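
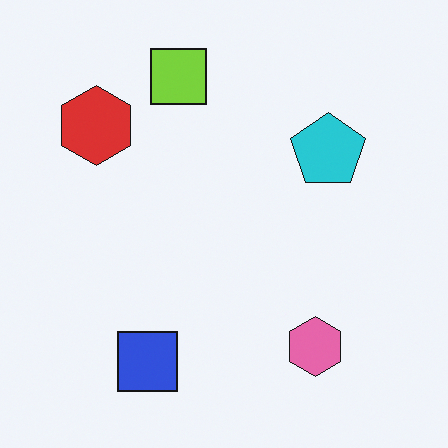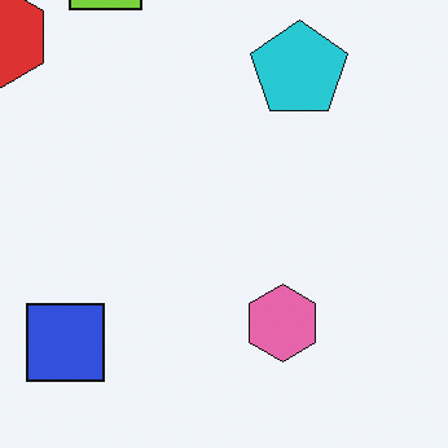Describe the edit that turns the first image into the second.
This is the original image cropped to a modestly smaller region and rescaled.

The visible shapes are larger and the field of view is narrower; shapes near the original edges may be partly or wholly outside the frame — a crop-and-rescale.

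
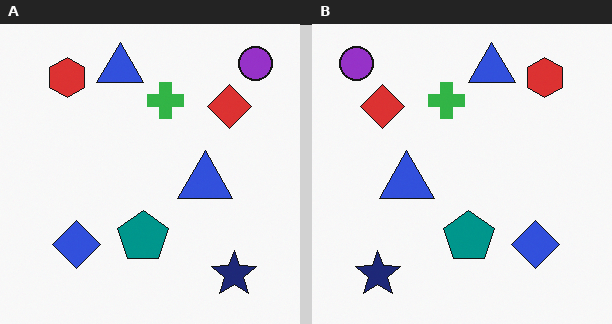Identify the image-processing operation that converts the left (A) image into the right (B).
The transformation is: flipped horizontally (left ↔ right).

The purple circle is in the top-right of the left (A) image and the top-left of the right (B) — shapes on opposite sides of the vertical midline have swapped in a mirror flip.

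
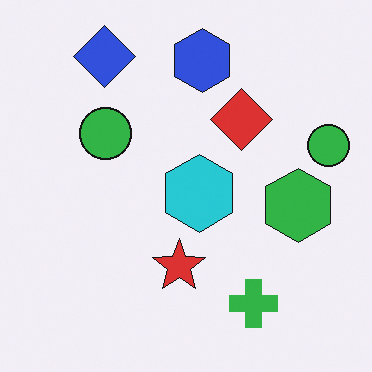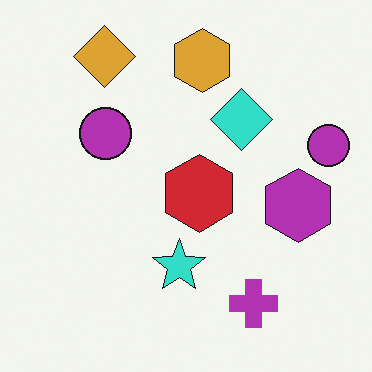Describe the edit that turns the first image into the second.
The image was hue-shifted by a large amount.

Every shape's color has rotated by the same amount around the hue wheel — a uniform hue shift.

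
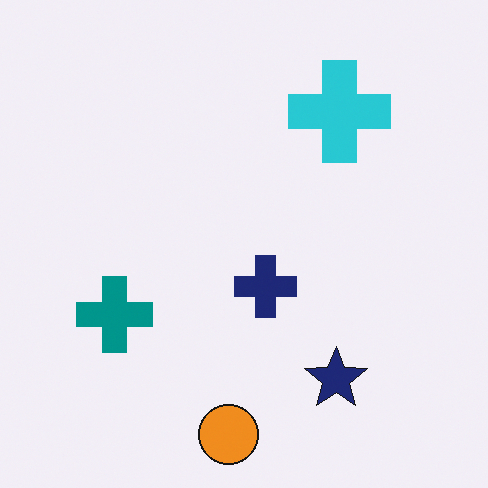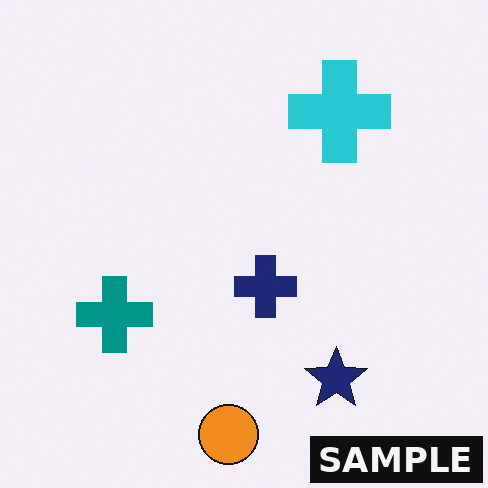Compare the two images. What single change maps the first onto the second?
The transformation is: watermarked with the text "SAMPLE" in the lower-right corner.

A dark label reading "SAMPLE" appears in the lower-right corner.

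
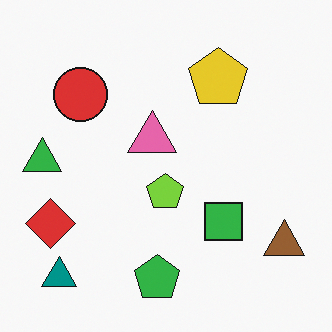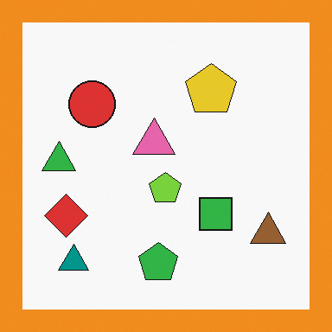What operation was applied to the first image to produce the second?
The image was framed with a orange border.

A solid orange frame runs around the edge of the second image, with the content slightly shrunk inside it.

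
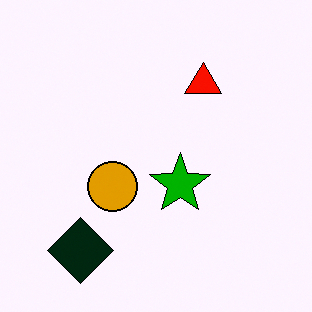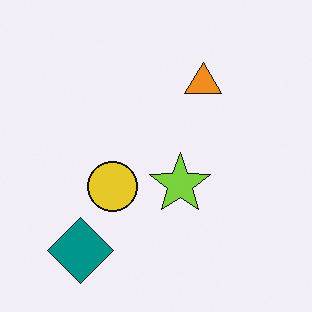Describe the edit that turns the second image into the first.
The first image is the second boosted in contrast.

Tones are pushed away from mid-grey across the whole image — a global contrast change.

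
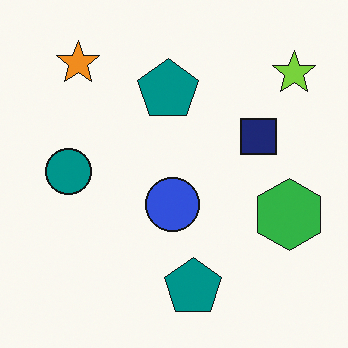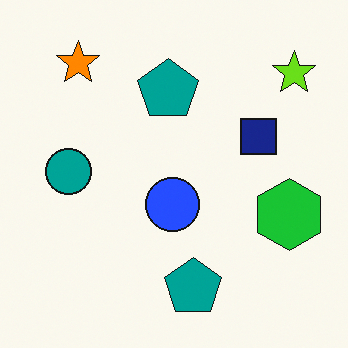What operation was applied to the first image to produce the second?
The transformation is: slightly oversaturated.

All colors are more vivid — a global saturation change.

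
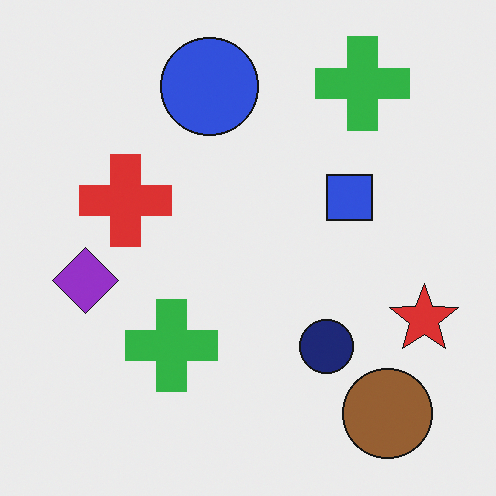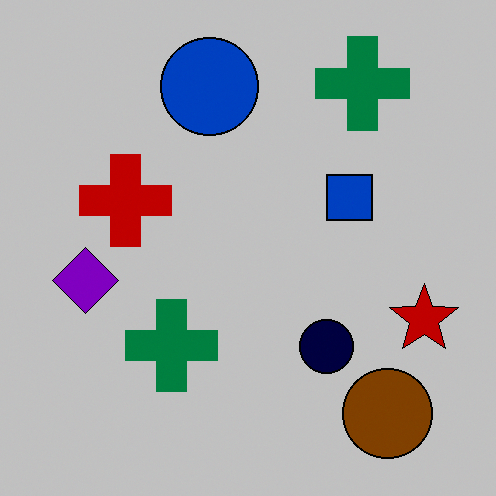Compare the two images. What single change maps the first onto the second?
The transformation is: aggressively posterized.

Each flat color has snapped to a coarser quantized level — most visibly, the near-white background has dropped to a flat grey.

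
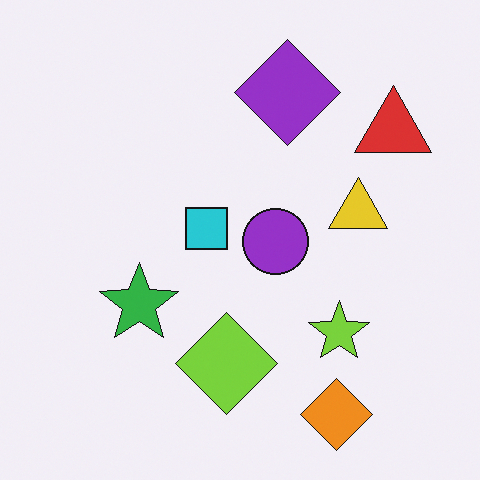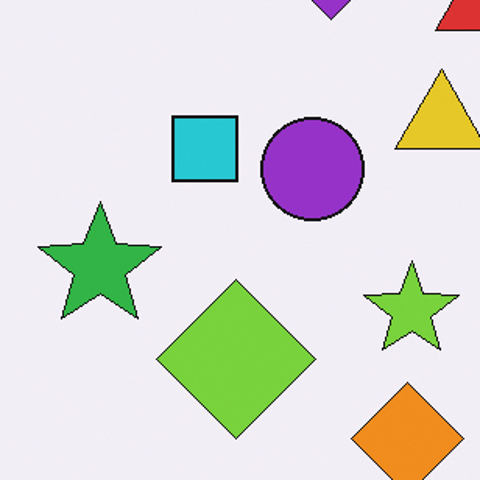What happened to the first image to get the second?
The image was cropped to a modestly smaller region and rescaled.

The visible shapes are larger and the field of view is narrower; shapes near the original edges may be partly or wholly outside the frame — a crop-and-rescale.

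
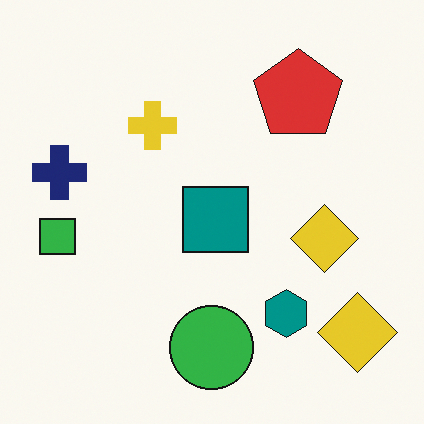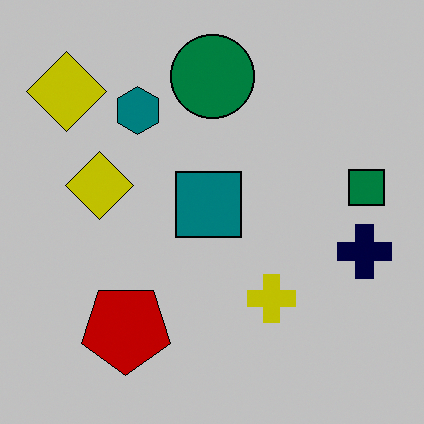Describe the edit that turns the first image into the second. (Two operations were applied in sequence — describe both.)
The transformation is: rotated 180°, then heavily posterized to just a handful of flat colors.

The navy cross sits in the left of the first image and the right of the second — consistent with a whole-image 180° rotation. Each flat color has snapped to a coarser quantized level — most visibly, the near-white background has dropped to a flat grey.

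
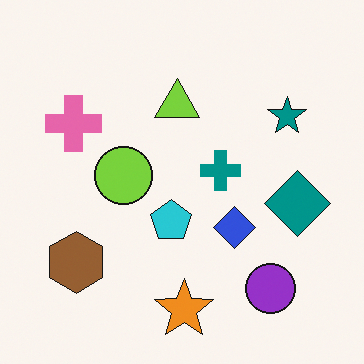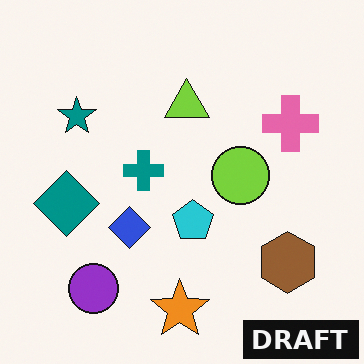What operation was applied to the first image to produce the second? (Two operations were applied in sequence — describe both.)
The second image is the first flipped horizontally (left ↔ right), then watermarked with the text "DRAFT" in the lower-right corner.

The teal diamond is in the right of the first image and the left of the second — shapes on opposite sides of the vertical midline have swapped in a mirror flip. A dark label reading "DRAFT" appears in the lower-right corner.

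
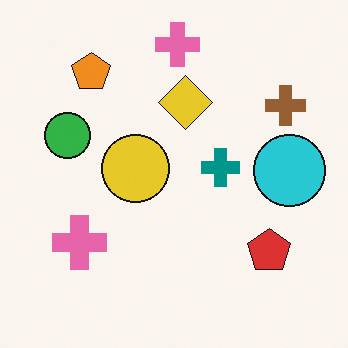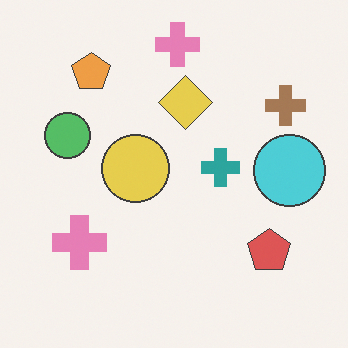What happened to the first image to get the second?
Given slightly reduced contrast.

Tones are pushed toward mid-grey across the whole image — a global contrast change.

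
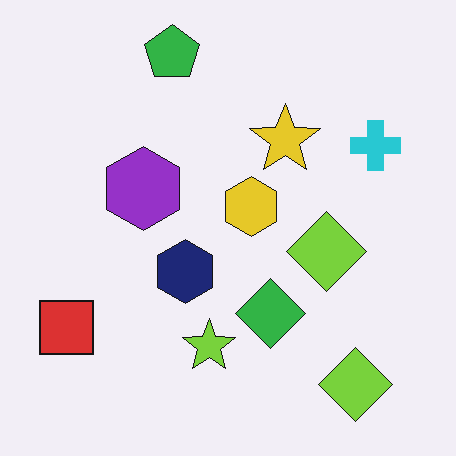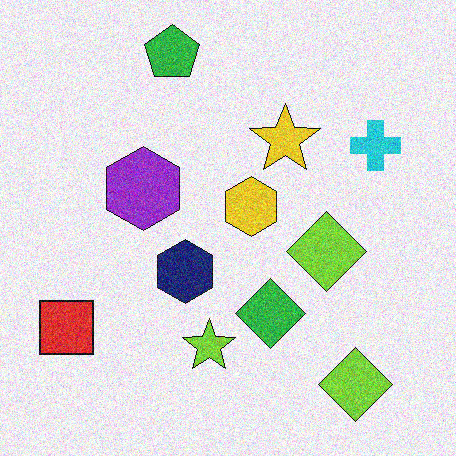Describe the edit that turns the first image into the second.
The second image is the first degraded with moderate additive noise.

Random speckle covers the whole image, including the flat background.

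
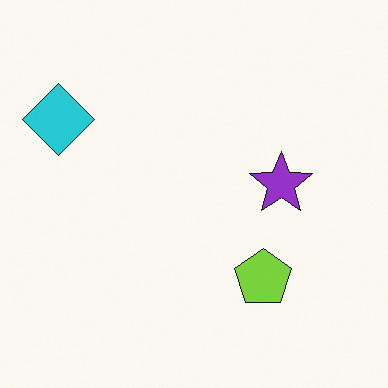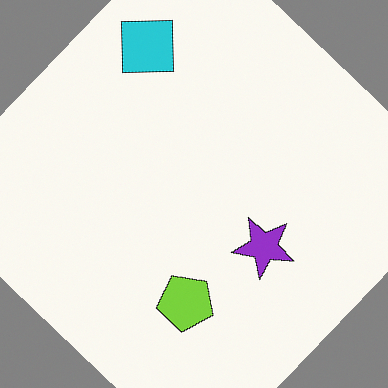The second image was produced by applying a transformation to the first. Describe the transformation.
The transformation is: rotated clockwise by a large amount — several tens of degrees.

Every shape is tilted by the same angle and the image corners show triangular fill wedges — a whole-image rotation by a non-right angle.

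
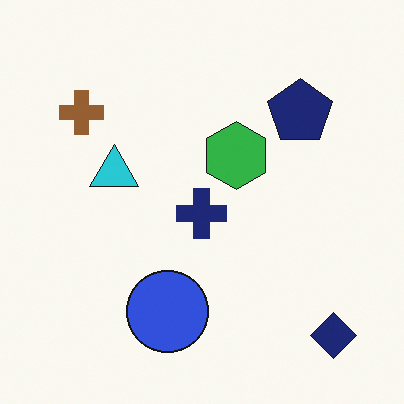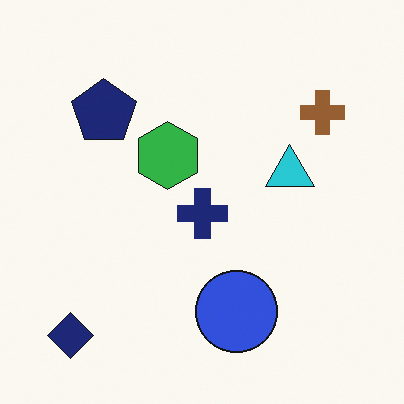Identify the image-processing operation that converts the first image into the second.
The transformation is: flipped horizontally (left ↔ right).

The navy diamond is in the bottom-right of the first image and the bottom-left of the second — shapes on opposite sides of the vertical midline have swapped in a mirror flip.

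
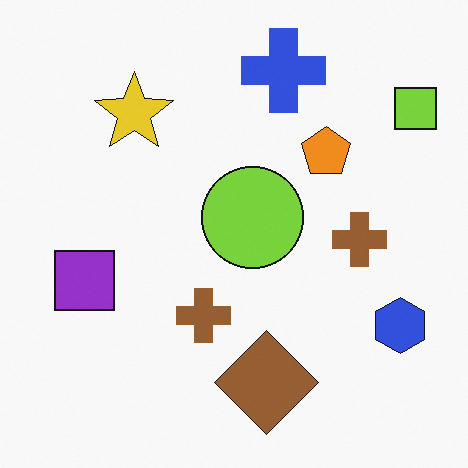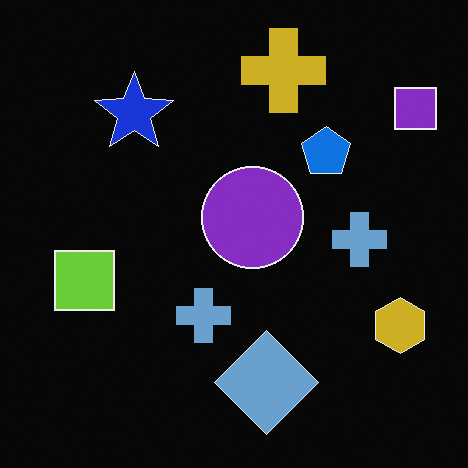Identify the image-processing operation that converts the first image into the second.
It was color-inverted (negative).

The light background has become dark and every shape's color is its complement — a photographic negative.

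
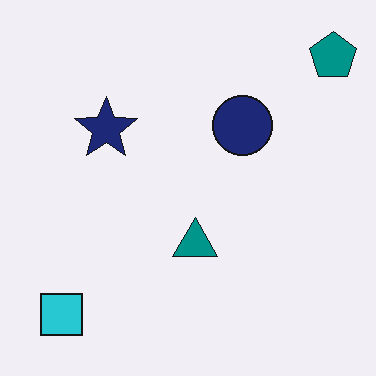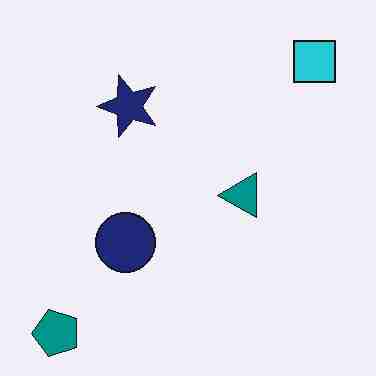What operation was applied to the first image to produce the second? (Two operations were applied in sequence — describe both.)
Degraded with heavy JPEG compression, then transposed (reflected across the top-left ↔ bottom-right diagonal).

Blocky 8×8 compression artifacts appear around shape edges and the flat background shows ringing — characteristic JPEG degradation. Shapes have swapped their row and column positions — what was in the top-right is now in the bottom-left — a diagonal reflection.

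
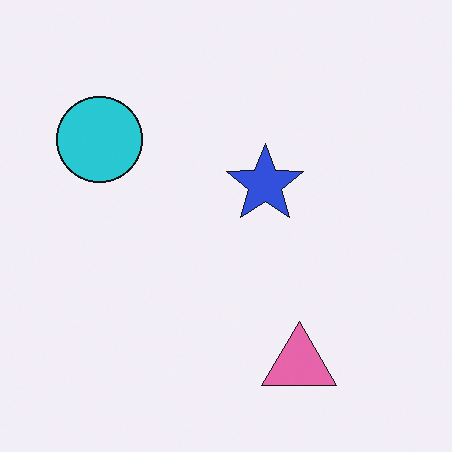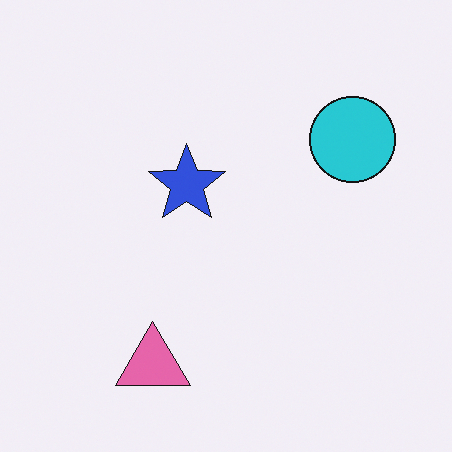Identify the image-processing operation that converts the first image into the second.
This is the original image flipped horizontally (left ↔ right).

The cyan circle is in the top-left of the first image and the top-right of the second — shapes on opposite sides of the vertical midline have swapped in a mirror flip.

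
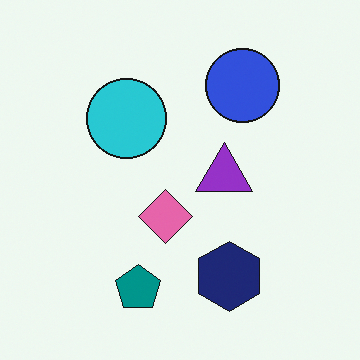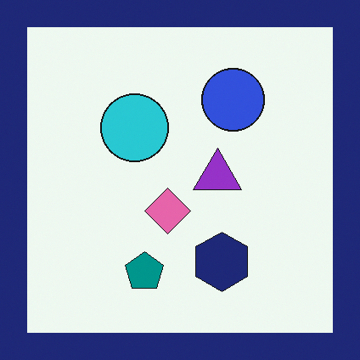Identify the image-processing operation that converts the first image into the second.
The transformation is: framed with a navy border.

A solid navy frame runs around the edge of the second image, with the content slightly shrunk inside it.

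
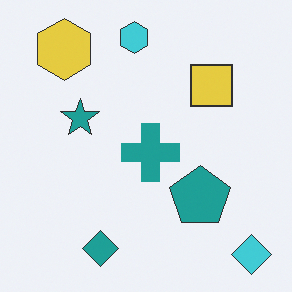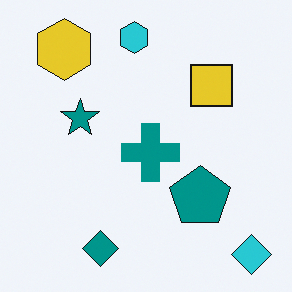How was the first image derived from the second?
The transformation is: given slightly reduced contrast.

Tones are pushed toward mid-grey across the whole image — a global contrast change.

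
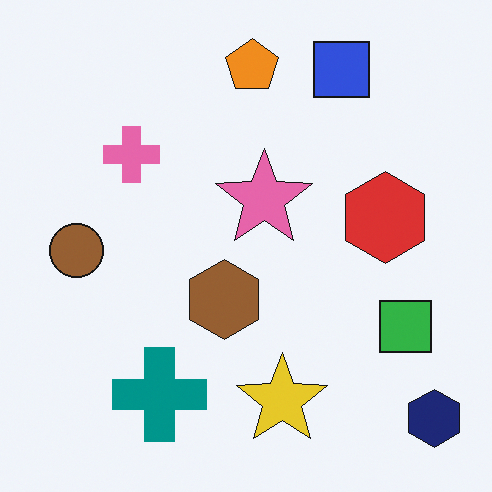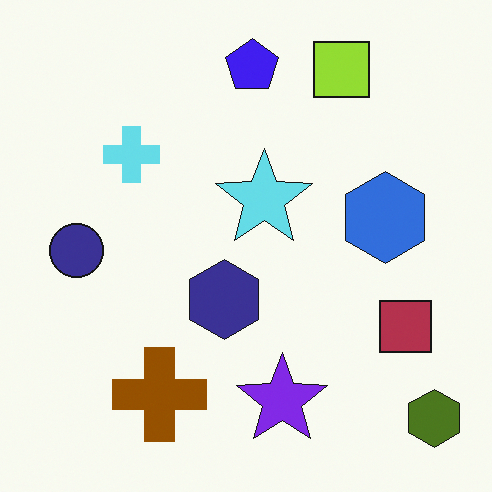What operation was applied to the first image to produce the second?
It was hue-shifted through roughly half the color wheel.

Every shape's color has rotated by the same amount around the hue wheel — a uniform hue shift.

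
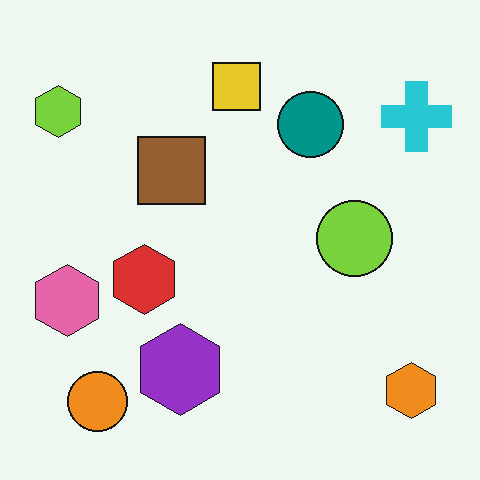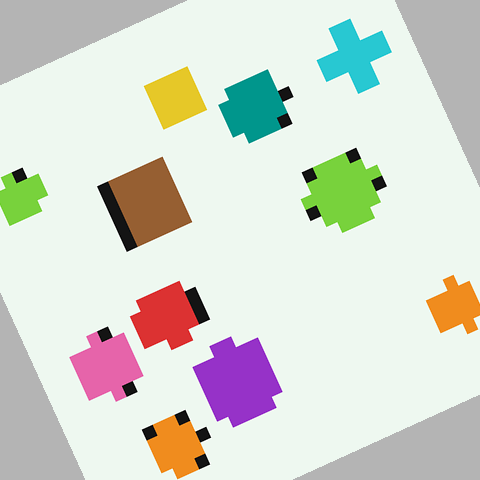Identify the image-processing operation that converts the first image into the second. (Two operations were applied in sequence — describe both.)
The second image is the first heavily pixelated into large blocks, then rotated counter-clockwise by a clearly visible amount.

Shapes are reduced to large square blocks; fine edges and outlines are lost — a downscale-then-upscale (mosaic) effect. Every shape is tilted by the same angle and the image corners show triangular fill wedges — a whole-image rotation by a non-right angle.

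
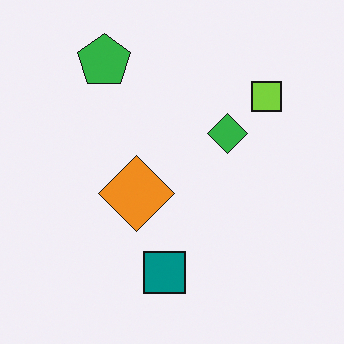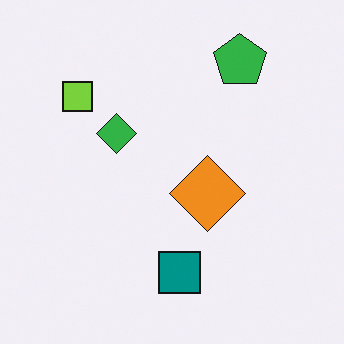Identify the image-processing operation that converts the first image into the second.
The second image is the first flipped horizontally (left ↔ right).

The lime square is in the top-right of the first image and the top-left of the second — shapes on opposite sides of the vertical midline have swapped in a mirror flip.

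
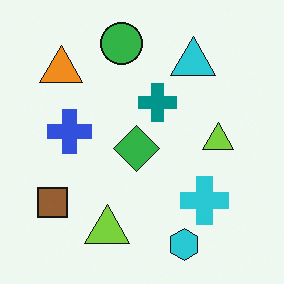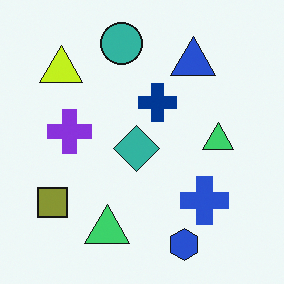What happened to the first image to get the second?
This is the original image hue-shifted slightly.

Every shape's color has rotated by the same amount around the hue wheel — a uniform hue shift.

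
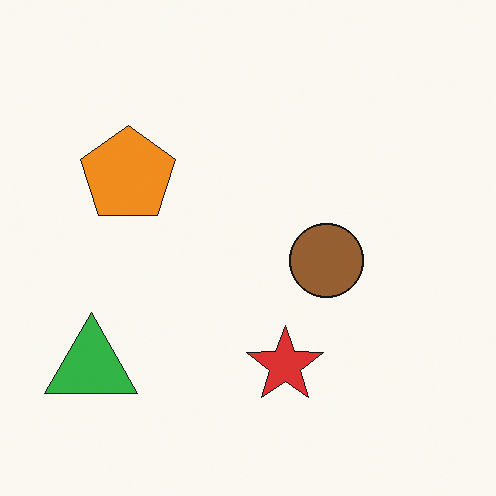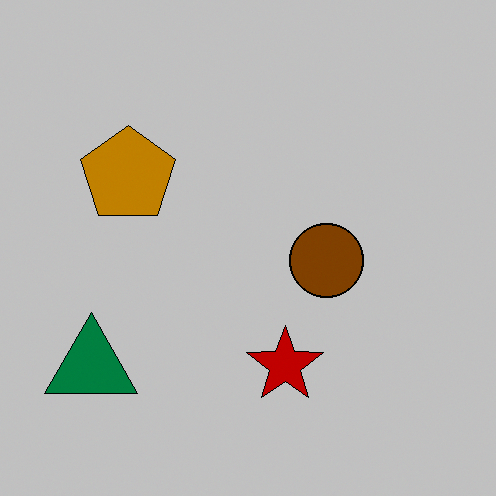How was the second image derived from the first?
The second image is the first heavily posterized to just a handful of flat colors.

Each flat color has snapped to a coarser quantized level — most visibly, the near-white background has dropped to a flat grey.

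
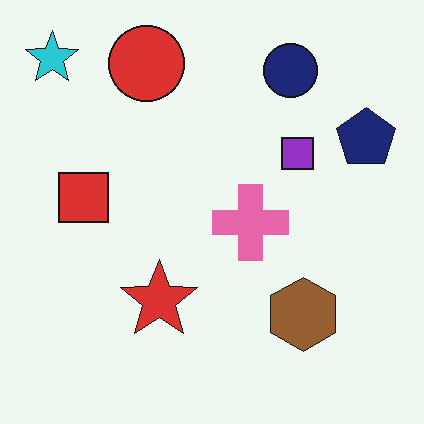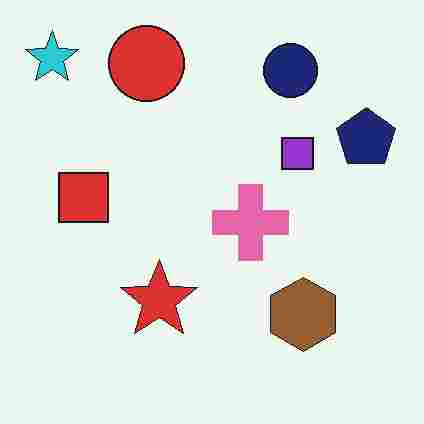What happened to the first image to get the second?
Degraded with heavy JPEG compression.

Blocky 8×8 compression artifacts appear around shape edges and the flat background shows ringing — characteristic JPEG degradation.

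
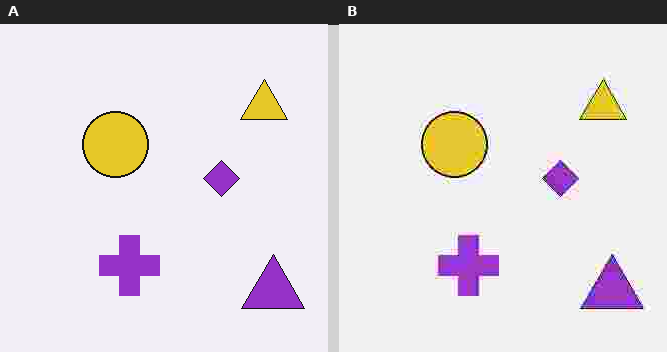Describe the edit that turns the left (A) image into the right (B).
It was heavily JPEG-compressed with obvious blocking artifacts.

Blocky 8×8 compression artifacts appear around shape edges and the flat background shows ringing — characteristic JPEG degradation.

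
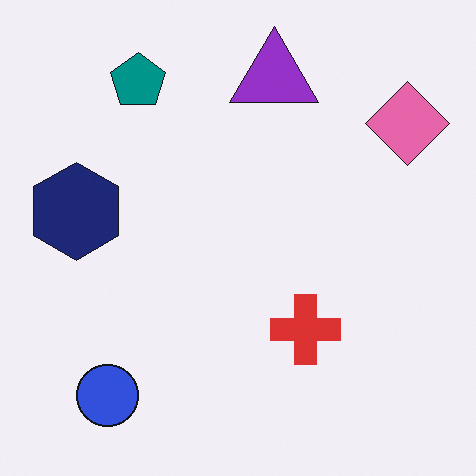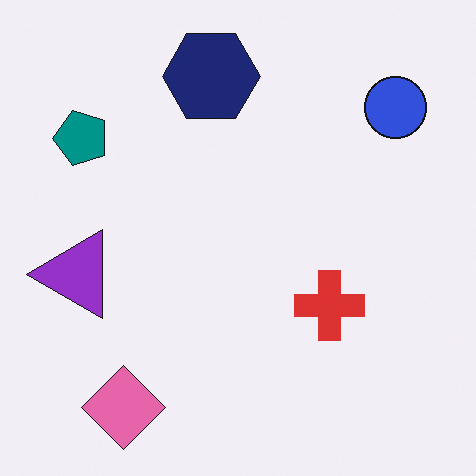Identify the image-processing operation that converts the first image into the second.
The transformation is: transposed (reflected across the top-left ↔ bottom-right diagonal).

Shapes have swapped their row and column positions — what was in the top-right is now in the bottom-left — a diagonal reflection.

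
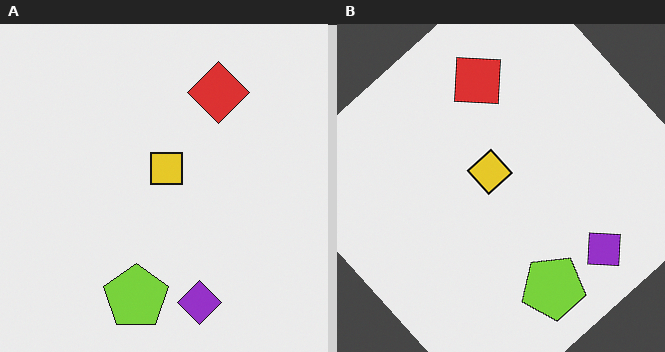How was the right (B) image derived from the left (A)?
Rotated counter-clockwise by a large amount — several tens of degrees.

Every shape is tilted by the same angle and the image corners show triangular fill wedges — a whole-image rotation by a non-right angle.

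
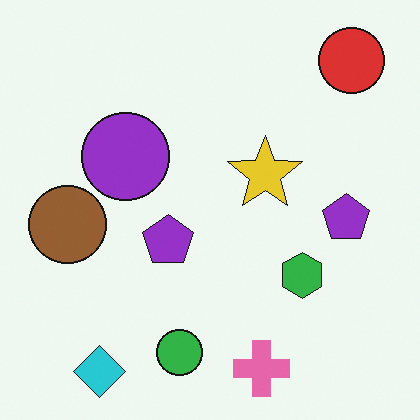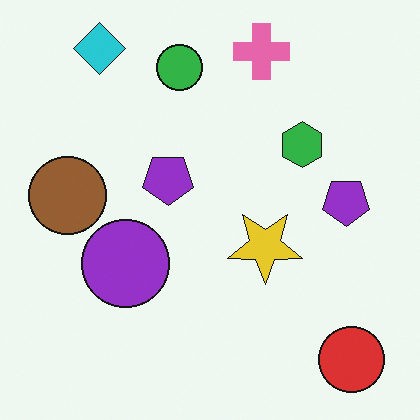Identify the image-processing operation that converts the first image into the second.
The transformation is: flipped vertically (top ↔ bottom).

The cyan diamond is in the bottom-left of the first image and the top-left of the second — shapes on opposite sides of the horizontal midline have swapped in a mirror flip.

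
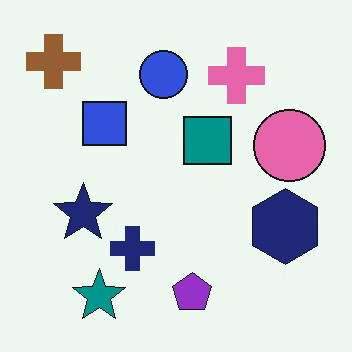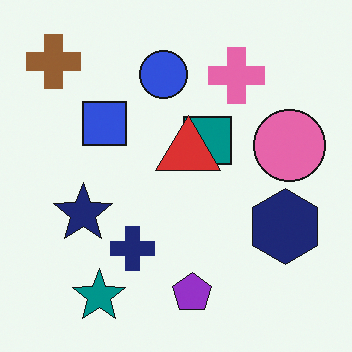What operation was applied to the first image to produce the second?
It was overlaid with an additional red triangle.

A red triangle appears in the second image that is absent from the first.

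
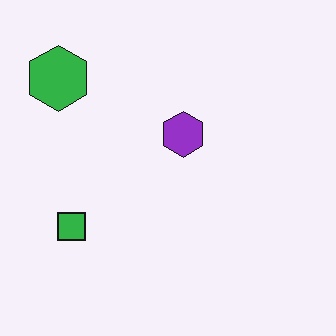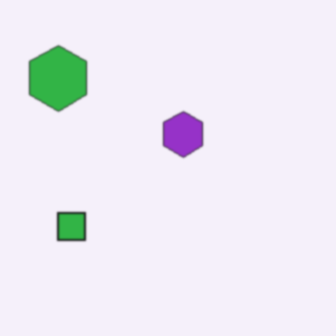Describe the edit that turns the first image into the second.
The image was slightly softened.

Shape edges and outlines are uniformly softened across the whole image.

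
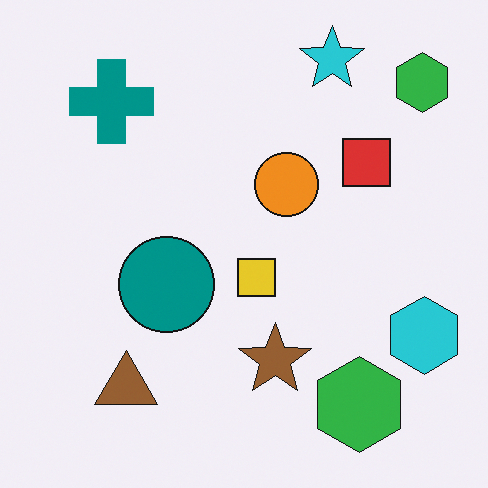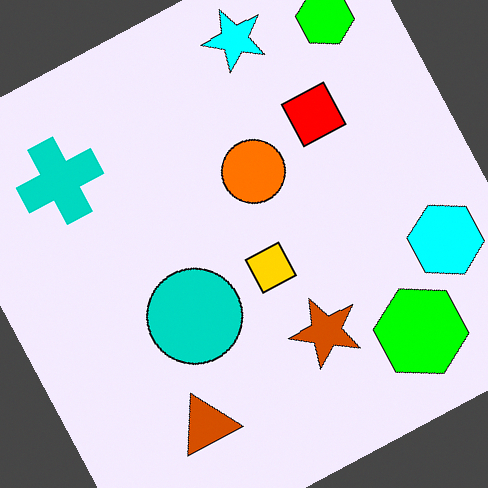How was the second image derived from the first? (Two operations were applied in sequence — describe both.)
The transformation is: rotated counter-clockwise by a moderate amount, then heavily oversaturated.

Every shape is tilted by the same angle and the image corners show triangular fill wedges — a whole-image rotation by a non-right angle. All colors are more vivid — a global saturation change.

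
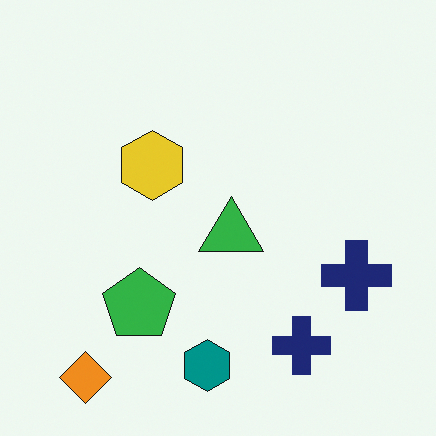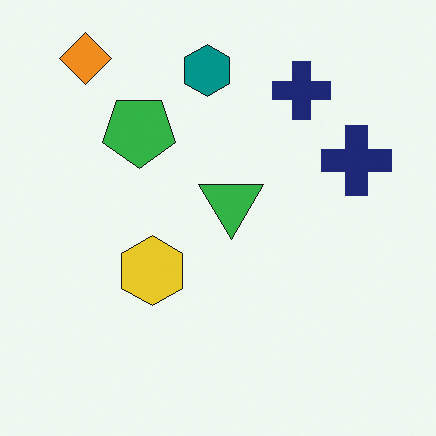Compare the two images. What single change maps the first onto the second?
The image was flipped vertically (top ↔ bottom).

The orange diamond is in the bottom-left of the first image and the top-left of the second — shapes on opposite sides of the horizontal midline have swapped in a mirror flip.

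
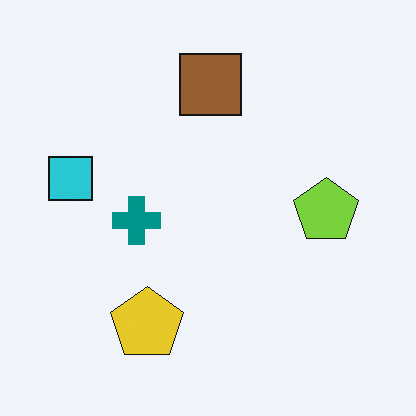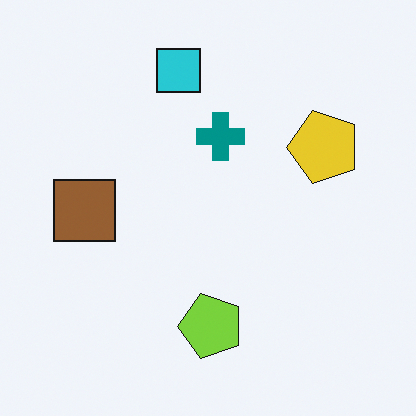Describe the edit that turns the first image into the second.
The image was transposed (reflected across the top-left ↔ bottom-right diagonal).

Shapes have swapped their row and column positions — what was in the top-right is now in the bottom-left — a diagonal reflection.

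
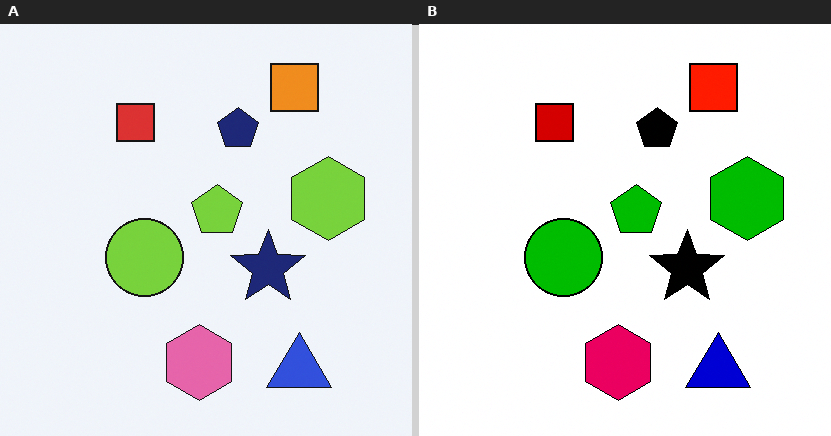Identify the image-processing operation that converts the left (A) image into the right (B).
The image was given much higher contrast.

Tones are pushed away from mid-grey across the whole image — a global contrast change.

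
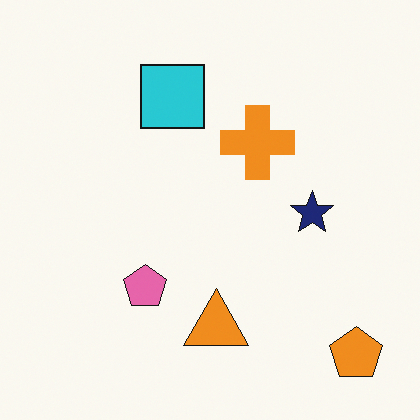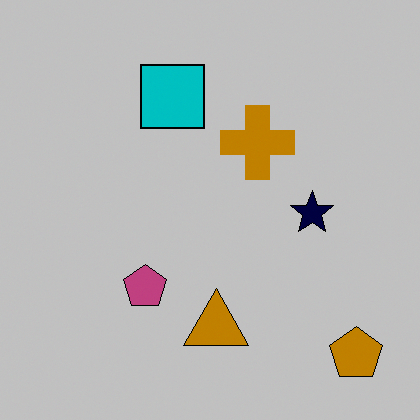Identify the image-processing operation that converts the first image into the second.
This is the original image aggressively posterized.

Each flat color has snapped to a coarser quantized level — most visibly, the near-white background has dropped to a flat grey.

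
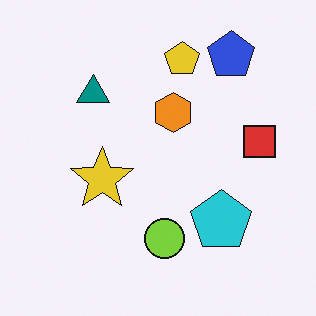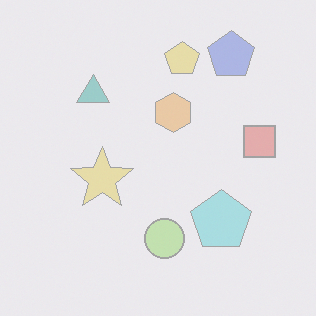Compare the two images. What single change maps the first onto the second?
It was washed out (contrast reduced).

Tones are pushed toward mid-grey across the whole image — a global contrast change.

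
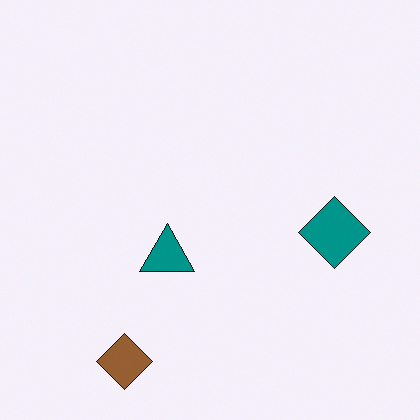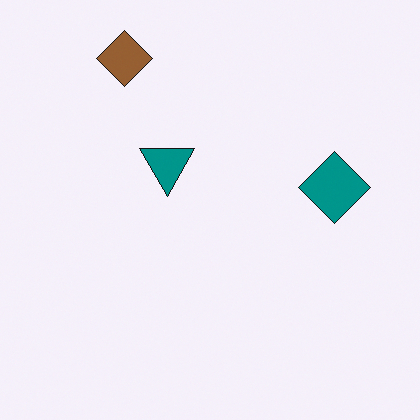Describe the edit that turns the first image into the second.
This is the original image flipped vertically (top ↔ bottom).

The brown diamond is in the bottom-left of the first image and the top-left of the second — shapes on opposite sides of the horizontal midline have swapped in a mirror flip.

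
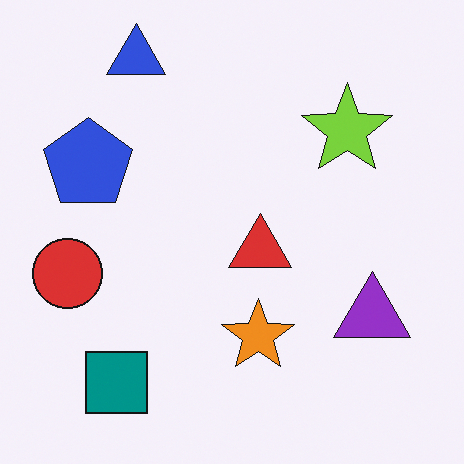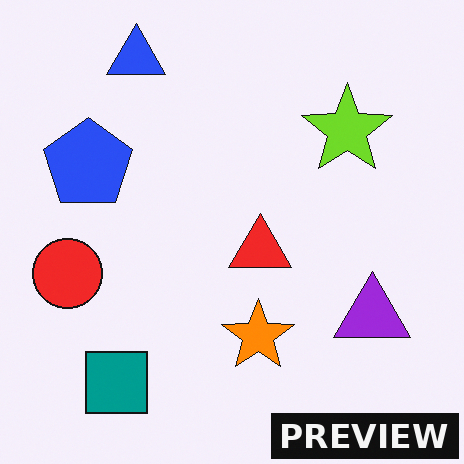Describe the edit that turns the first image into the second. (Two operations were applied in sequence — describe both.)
This is the original image slightly oversaturated, then watermarked with the text "PREVIEW" in the lower-right corner.

All colors are more vivid — a global saturation change. A dark label reading "PREVIEW" appears in the lower-right corner.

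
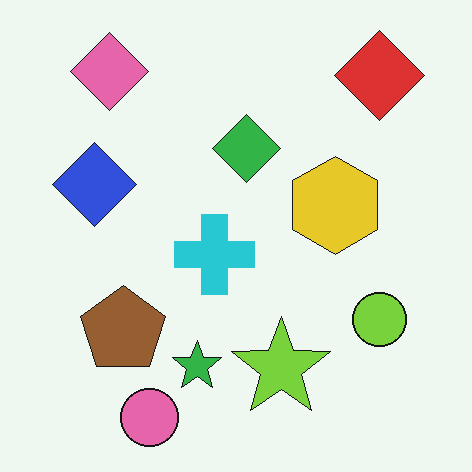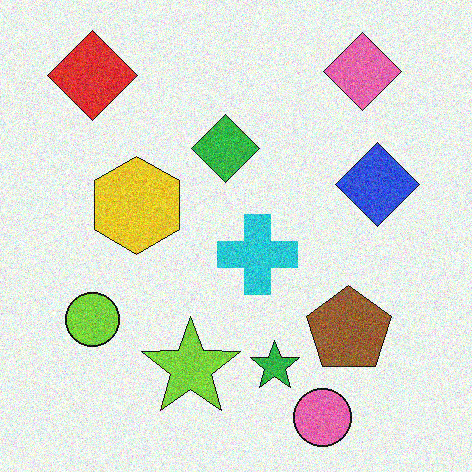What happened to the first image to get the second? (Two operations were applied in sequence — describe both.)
Degraded with visible gaussian noise, then flipped horizontally (left ↔ right).

Random speckle covers the whole image, including the flat background. The red diamond is in the top-right of the first image and the top-left of the second — shapes on opposite sides of the vertical midline have swapped in a mirror flip.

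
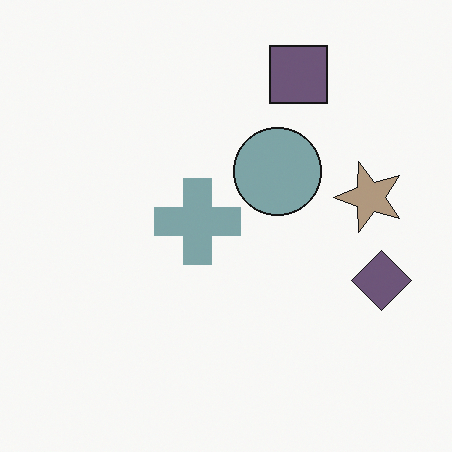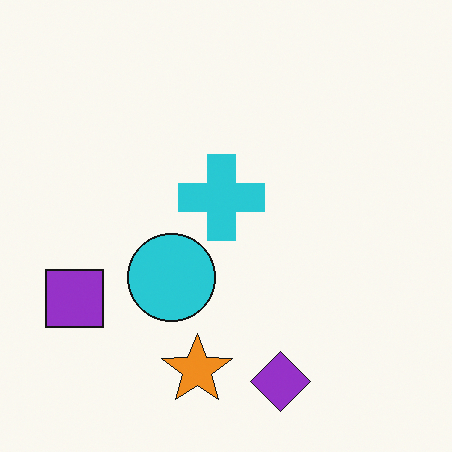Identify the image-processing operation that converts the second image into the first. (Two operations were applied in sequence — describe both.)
This is the original image heavily desaturated, then transposed (reflected across the top-left ↔ bottom-right diagonal).

All colors are more muted and greyish — a global saturation change. Shapes have swapped their row and column positions — what was in the top-right is now in the bottom-left — a diagonal reflection.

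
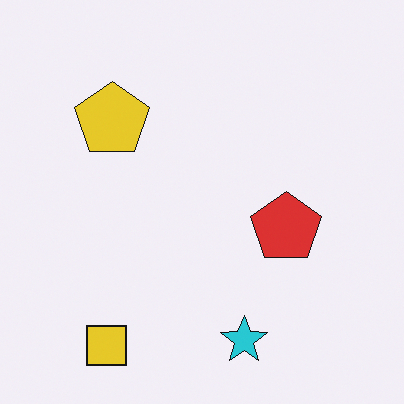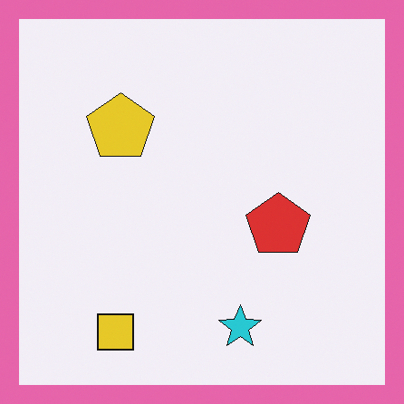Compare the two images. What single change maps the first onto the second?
Framed with a pink border.

A solid pink frame runs around the edge of the second image, with the content slightly shrunk inside it.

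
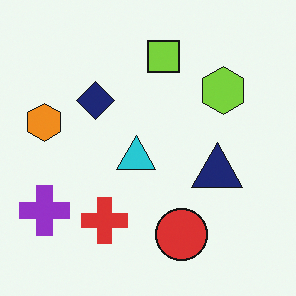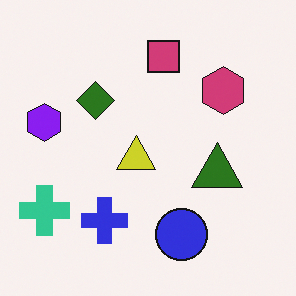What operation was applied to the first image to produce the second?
The transformation is: hue-shifted through roughly half the color wheel.

Every shape's color has rotated by the same amount around the hue wheel — a uniform hue shift.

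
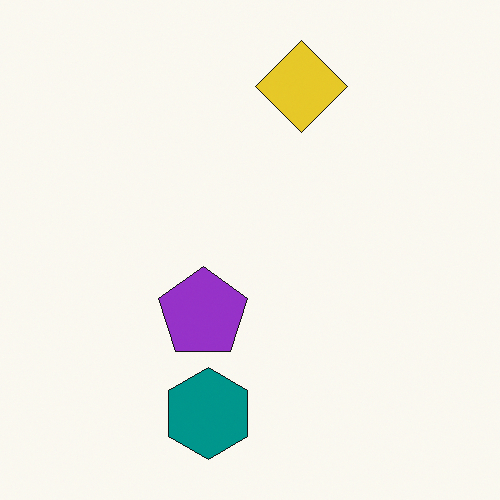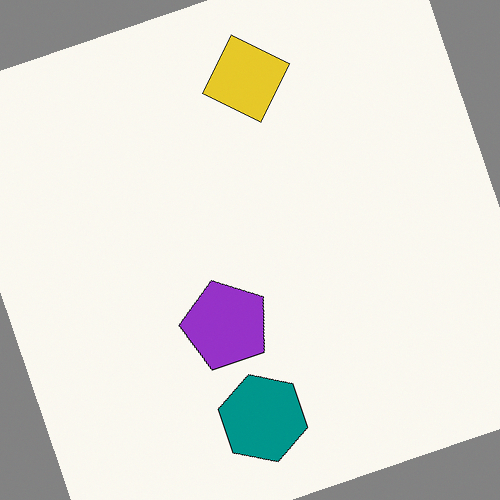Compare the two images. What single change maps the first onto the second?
The image was rotated counter-clockwise by a clearly visible amount.

Every shape is tilted by the same angle and the image corners show triangular fill wedges — a whole-image rotation by a non-right angle.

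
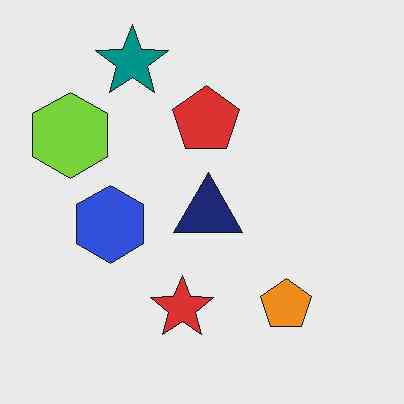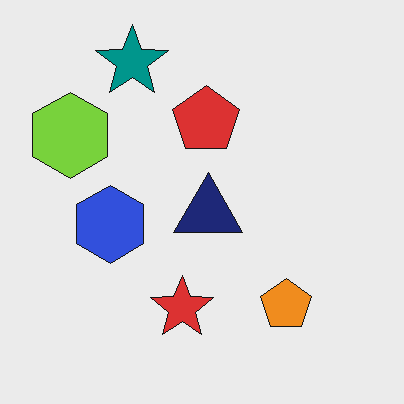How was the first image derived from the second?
It was JPEG-compressed with visible artifacts.

Blocky 8×8 compression artifacts appear around shape edges and the flat background shows ringing — characteristic JPEG degradation.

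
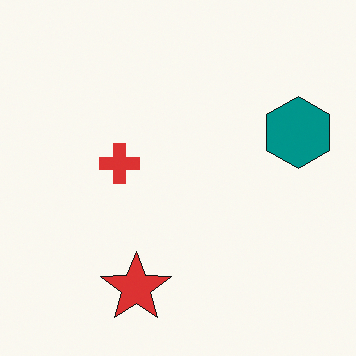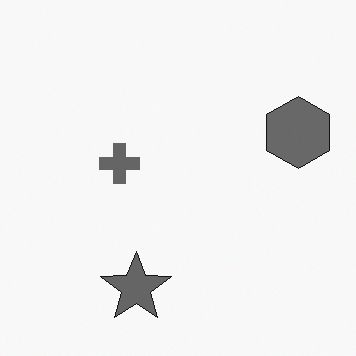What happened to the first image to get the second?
Converted to grayscale.

All color is removed — every shape is now a shade of grey.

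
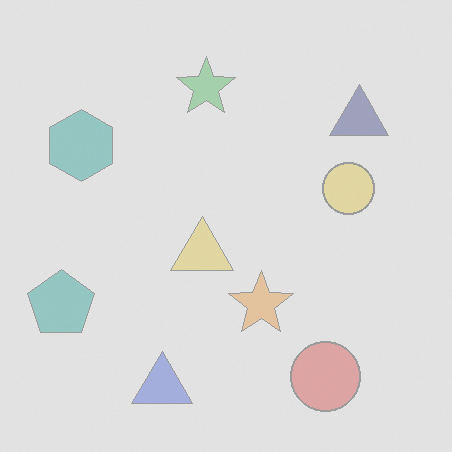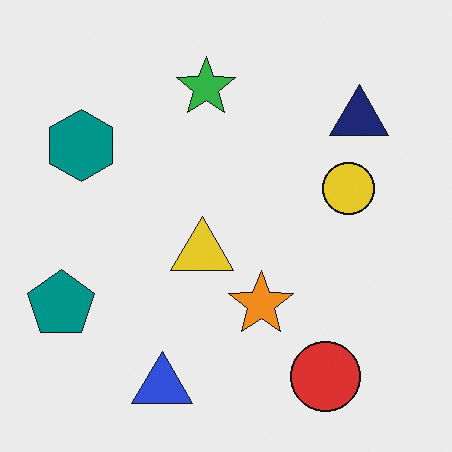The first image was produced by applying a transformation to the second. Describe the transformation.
It was washed out (contrast reduced).

Tones are pushed toward mid-grey across the whole image — a global contrast change.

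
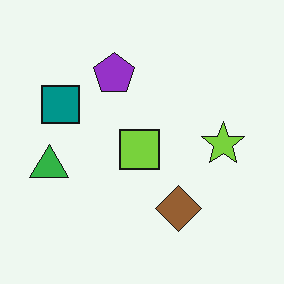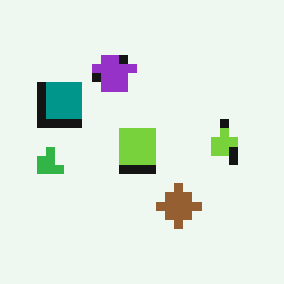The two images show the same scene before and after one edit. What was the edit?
The second image is the first coarsely pixelated.

Shapes are reduced to large square blocks; fine edges and outlines are lost — a downscale-then-upscale (mosaic) effect.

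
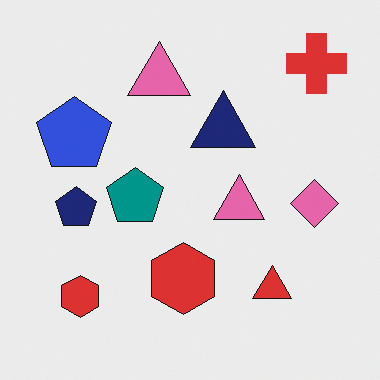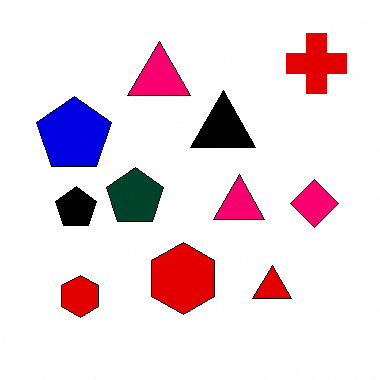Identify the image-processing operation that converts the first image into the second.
The image was given much higher contrast.

Tones are pushed away from mid-grey across the whole image — a global contrast change.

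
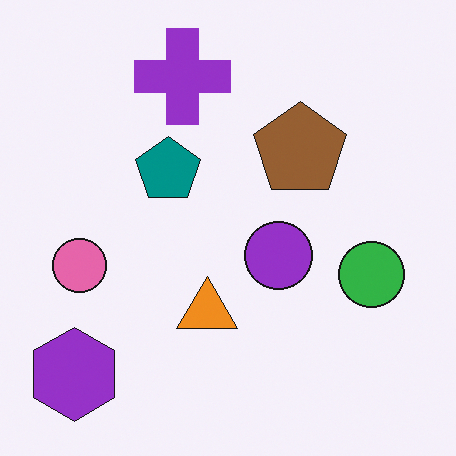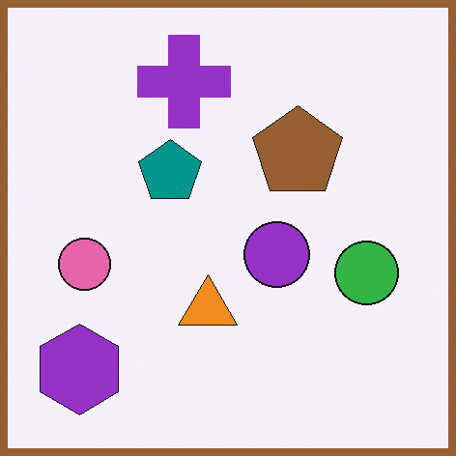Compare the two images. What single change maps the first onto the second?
Framed with a brown border.

A solid brown frame runs around the edge of the second image, with the content slightly shrunk inside it.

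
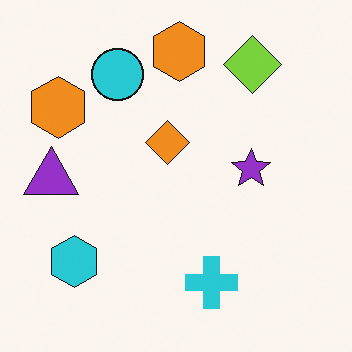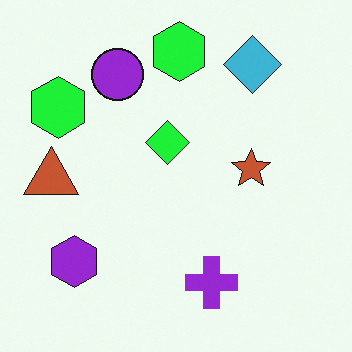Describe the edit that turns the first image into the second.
The second image is the first hue-shifted by a moderate amount.

Every shape's color has rotated by the same amount around the hue wheel — a uniform hue shift.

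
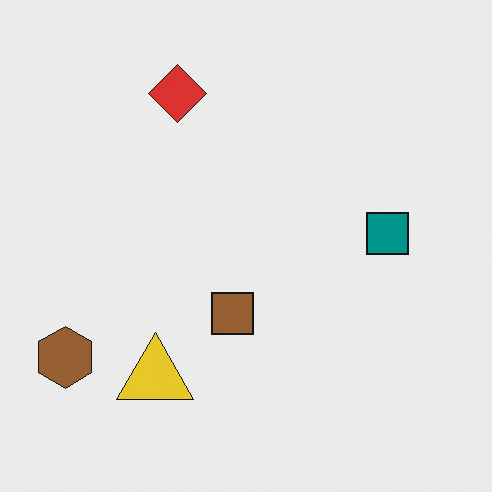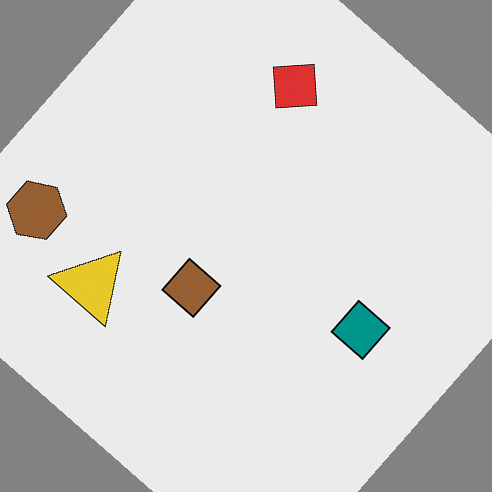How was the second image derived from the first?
The second image is the first rotated clockwise by a large amount — several tens of degrees.

Every shape is tilted by the same angle and the image corners show triangular fill wedges — a whole-image rotation by a non-right angle.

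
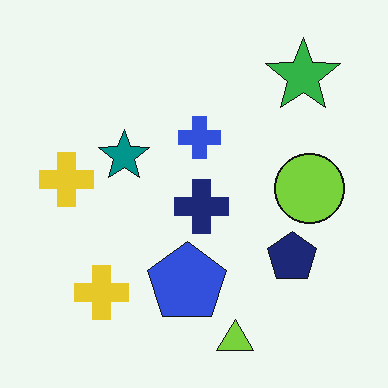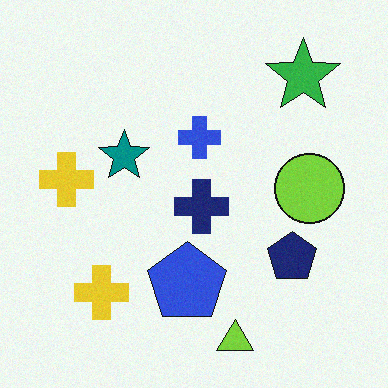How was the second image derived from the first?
The transformation is: degraded with light additive noise.

Random speckle covers the whole image, including the flat background.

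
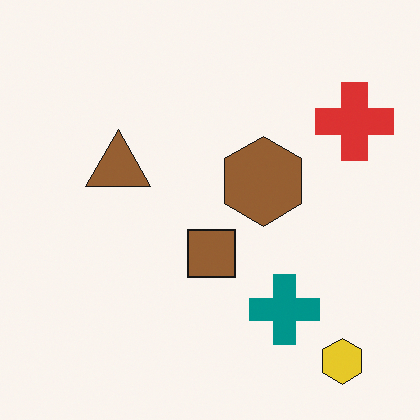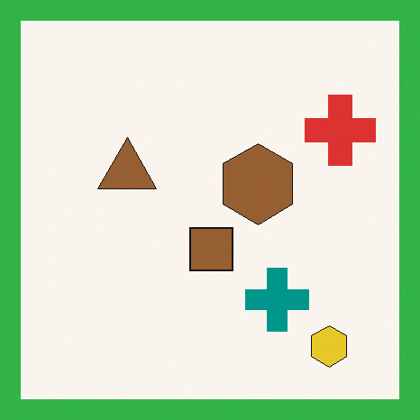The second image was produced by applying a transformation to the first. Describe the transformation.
The image was framed with a green border.

A solid green frame runs around the edge of the second image, with the content slightly shrunk inside it.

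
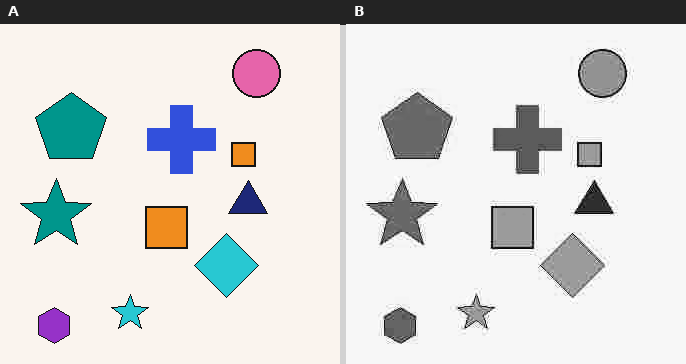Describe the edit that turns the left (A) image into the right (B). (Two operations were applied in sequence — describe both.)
The transformation is: degraded with heavy JPEG compression, then converted to grayscale.

Blocky 8×8 compression artifacts appear around shape edges and the flat background shows ringing — characteristic JPEG degradation. All color is removed — every shape is now a shade of grey.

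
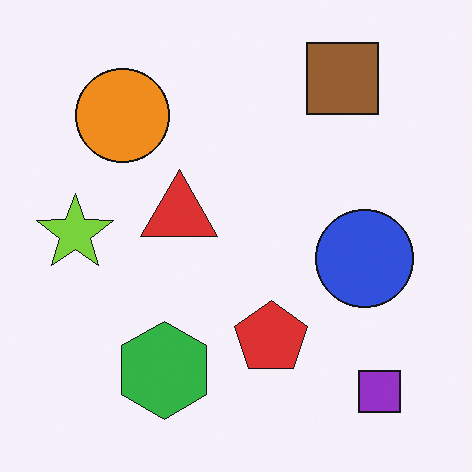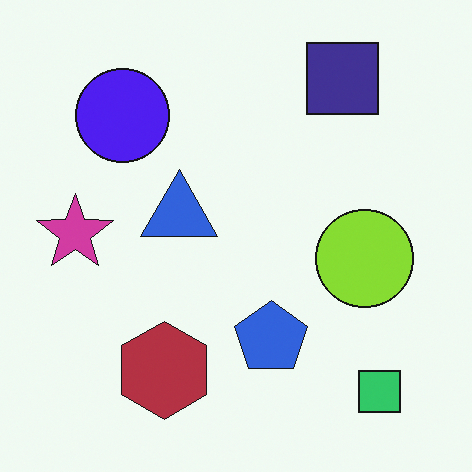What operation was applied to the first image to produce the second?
The second image is the first hue-shifted through roughly half the color wheel.

Every shape's color has rotated by the same amount around the hue wheel — a uniform hue shift.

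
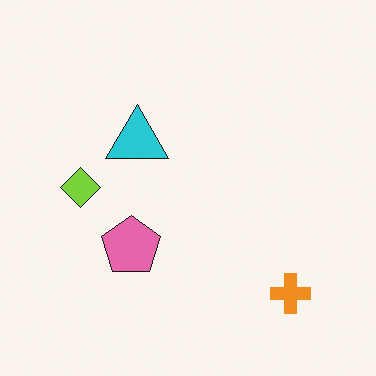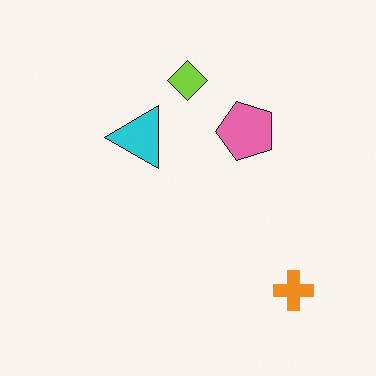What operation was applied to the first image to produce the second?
The second image is the first transposed (reflected across the top-left ↔ bottom-right diagonal).

Shapes have swapped their row and column positions — what was in the top-right is now in the bottom-left — a diagonal reflection.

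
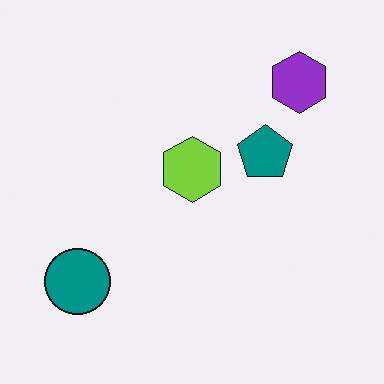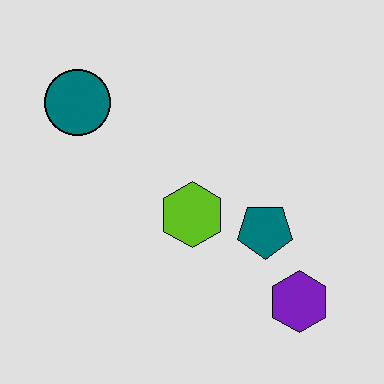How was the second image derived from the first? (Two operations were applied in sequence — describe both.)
This is the original image flipped vertically (top ↔ bottom), then posterized to a reduced palette.

The purple hexagon is in the top-right of the first image and the bottom-right of the second — shapes on opposite sides of the horizontal midline have swapped in a mirror flip. Each flat color has snapped to a coarser quantized level — most visibly, the near-white background has dropped to a flat grey.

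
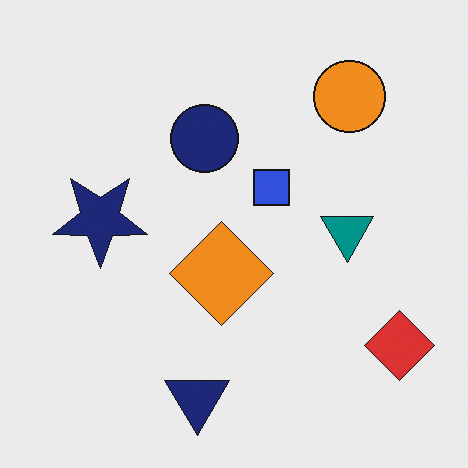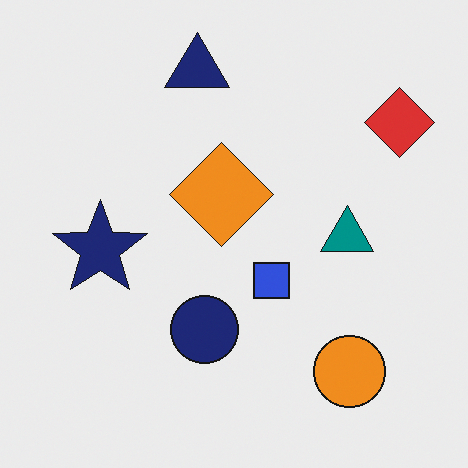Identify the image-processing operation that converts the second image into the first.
Flipped vertically (top ↔ bottom).

The navy triangle is in the top of the second image and the bottom of the first — shapes on opposite sides of the horizontal midline have swapped in a mirror flip.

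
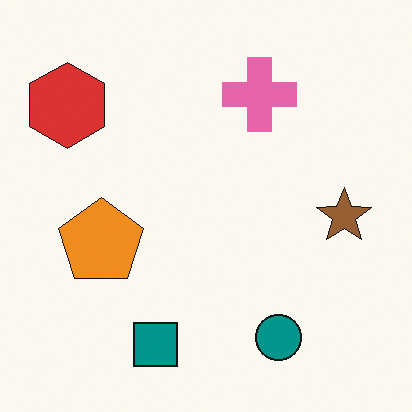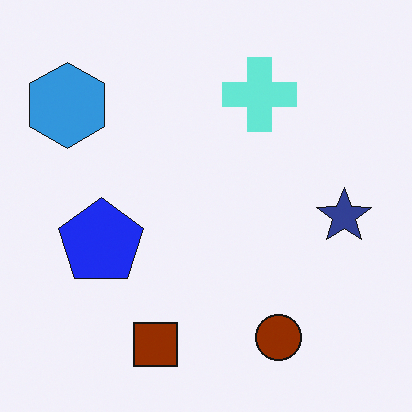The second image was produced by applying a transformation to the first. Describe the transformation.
The second image is the first hue-shifted by a large amount.

Every shape's color has rotated by the same amount around the hue wheel — a uniform hue shift.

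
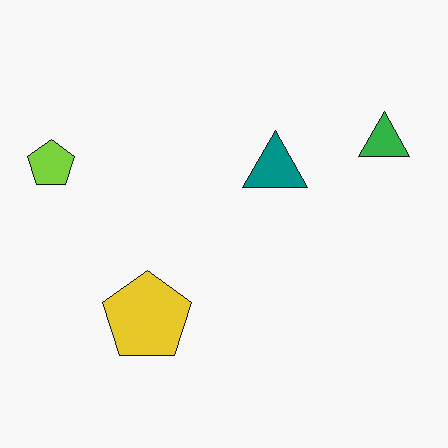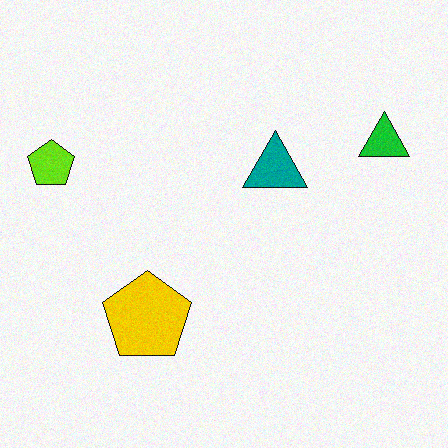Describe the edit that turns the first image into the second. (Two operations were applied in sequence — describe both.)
The image was degraded with subtle gaussian noise, then slightly oversaturated.

Random speckle covers the whole image, including the flat background. All colors are more vivid — a global saturation change.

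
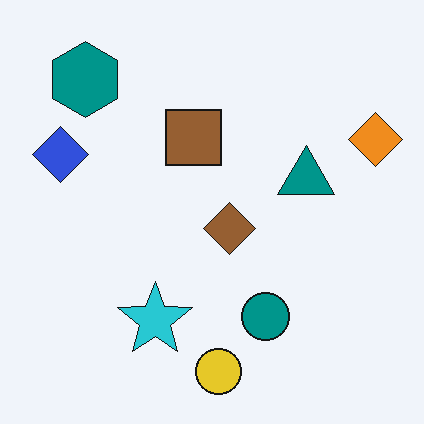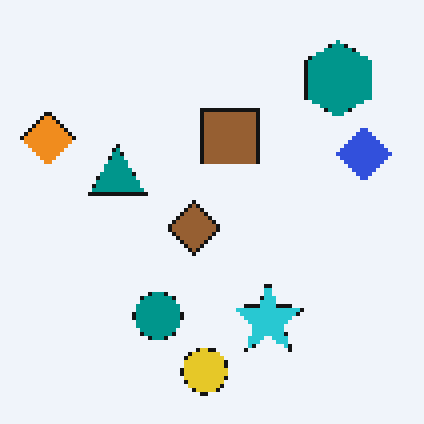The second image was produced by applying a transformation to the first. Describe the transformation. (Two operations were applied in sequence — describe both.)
The second image is the first flipped horizontally (left ↔ right), then mildly pixelated.

The orange diamond is in the top-right of the first image and the top-left of the second — shapes on opposite sides of the vertical midline have swapped in a mirror flip. Shapes are reduced to large square blocks; fine edges and outlines are lost — a downscale-then-upscale (mosaic) effect.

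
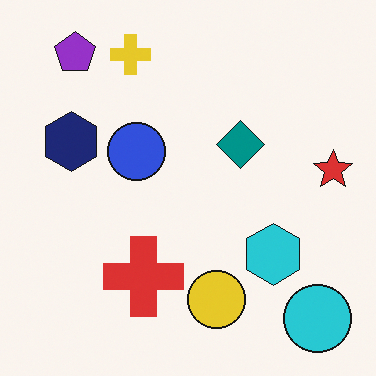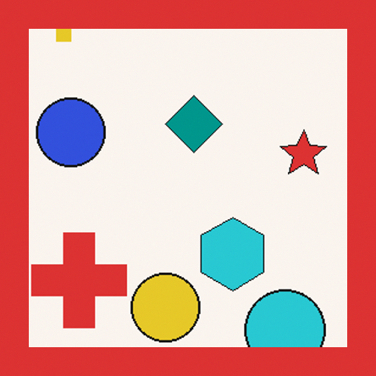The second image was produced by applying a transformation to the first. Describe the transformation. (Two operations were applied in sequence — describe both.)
This is the original image cropped slightly and scaled back up, then framed with a red border.

The visible shapes are larger and the field of view is narrower; shapes near the original edges may be partly or wholly outside the frame — a crop-and-rescale. A solid red frame runs around the edge of the second image, with the content slightly shrunk inside it.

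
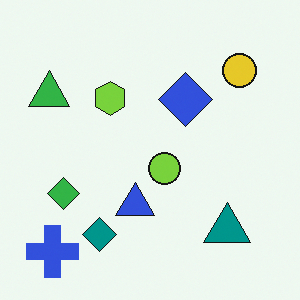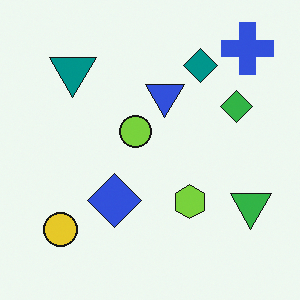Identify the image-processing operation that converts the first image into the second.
The image was rotated 180°.

The blue cross sits in the bottom-left of the first image and the top-right of the second — consistent with a whole-image 180° rotation.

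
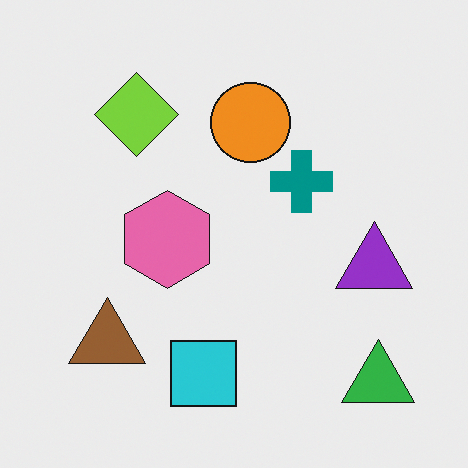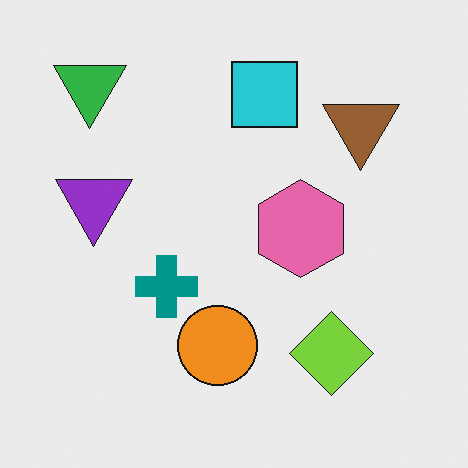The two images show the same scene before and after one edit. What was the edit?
The image was rotated 180°.

The green triangle sits in the bottom-right of the first image and the top-left of the second — consistent with a whole-image 180° rotation.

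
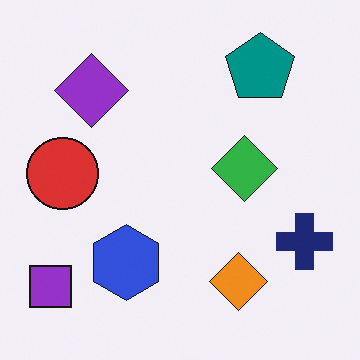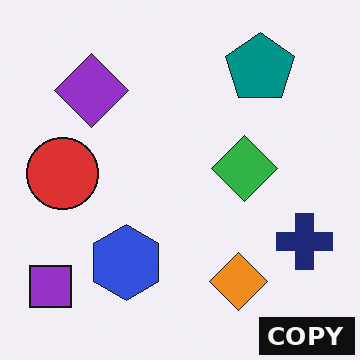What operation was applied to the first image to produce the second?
It was watermarked with the text "COPY" in the lower-right corner.

A dark label reading "COPY" appears in the lower-right corner.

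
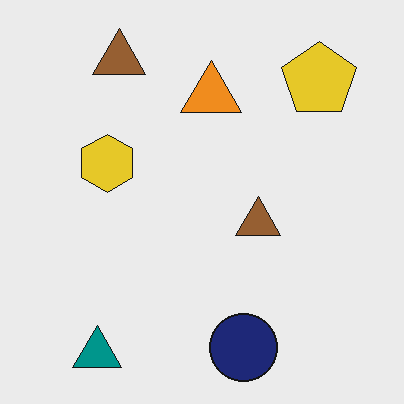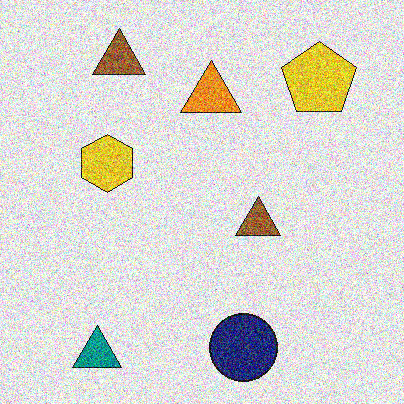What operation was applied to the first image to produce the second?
This is the original image degraded with strong gaussian noise.

Random speckle covers the whole image, including the flat background.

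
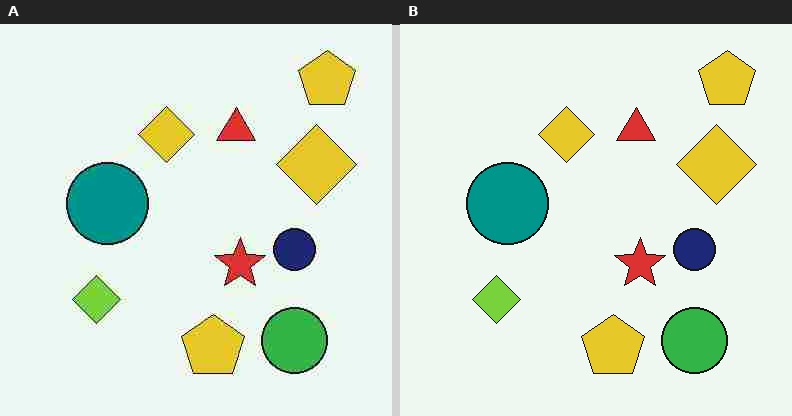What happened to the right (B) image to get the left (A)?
Degraded with heavy JPEG compression.

Blocky 8×8 compression artifacts appear around shape edges and the flat background shows ringing — characteristic JPEG degradation.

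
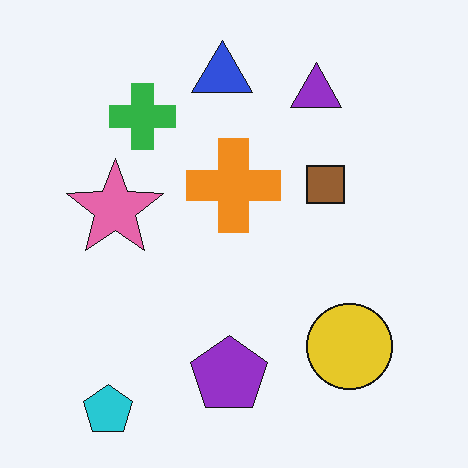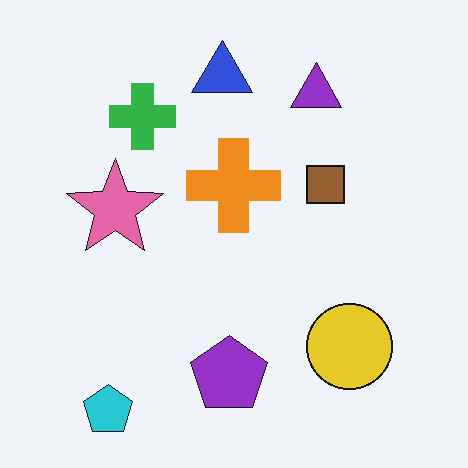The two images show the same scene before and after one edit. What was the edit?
It was JPEG-compressed with visible artifacts.

Blocky 8×8 compression artifacts appear around shape edges and the flat background shows ringing — characteristic JPEG degradation.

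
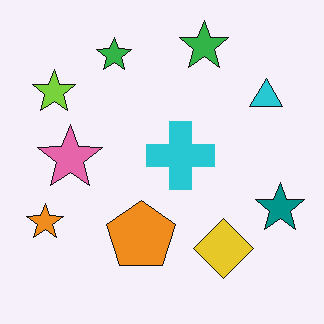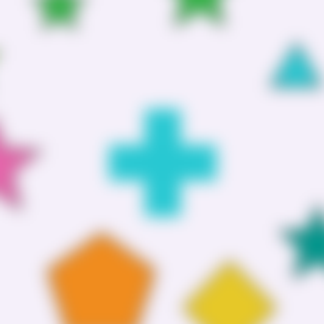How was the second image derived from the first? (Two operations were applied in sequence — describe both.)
It was strongly gaussian-blurred, then cropped slightly and scaled back up.

Shape edges and outlines are uniformly softened across the whole image. The visible shapes are larger and the field of view is narrower; shapes near the original edges may be partly or wholly outside the frame — a crop-and-rescale.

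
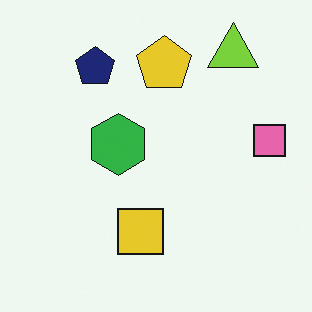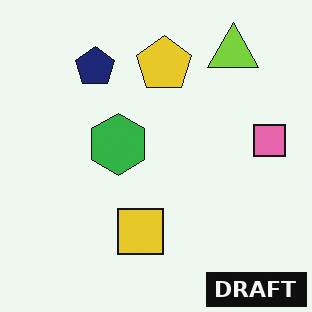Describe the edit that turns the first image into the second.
Watermarked with the text "DRAFT" in the lower-right corner.

A dark label reading "DRAFT" appears in the lower-right corner.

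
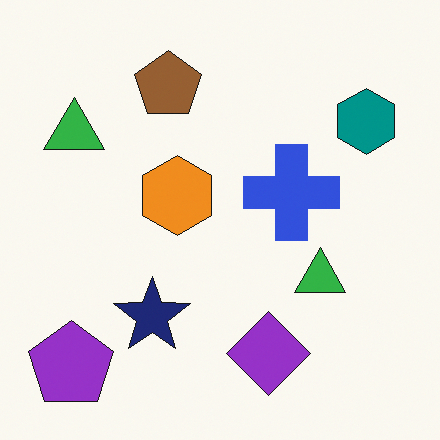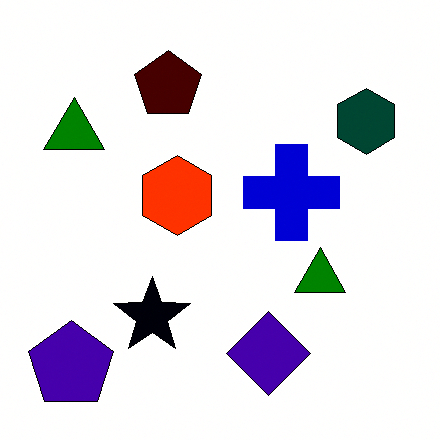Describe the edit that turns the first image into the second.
It was given much higher contrast.

Tones are pushed away from mid-grey across the whole image — a global contrast change.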